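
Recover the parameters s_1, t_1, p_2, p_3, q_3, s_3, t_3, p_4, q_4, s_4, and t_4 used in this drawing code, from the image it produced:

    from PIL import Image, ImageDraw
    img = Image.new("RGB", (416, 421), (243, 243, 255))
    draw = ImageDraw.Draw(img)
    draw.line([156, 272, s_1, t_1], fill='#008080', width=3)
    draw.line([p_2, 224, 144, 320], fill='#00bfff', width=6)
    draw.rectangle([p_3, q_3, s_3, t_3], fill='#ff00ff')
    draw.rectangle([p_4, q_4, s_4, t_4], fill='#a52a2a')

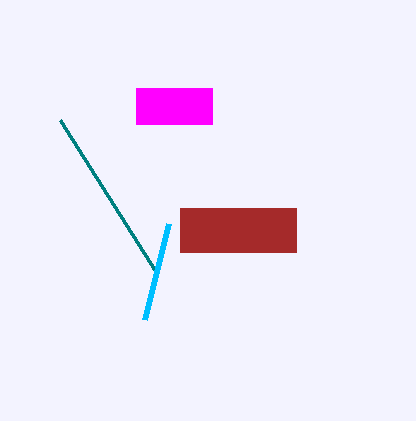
s_1 = 60; t_1 = 120; p_2 = 168; p_3 = 136; q_3 = 88; s_3 = 212; t_3 = 124; p_4 = 180; q_4 = 208; s_4 = 296; t_4 = 252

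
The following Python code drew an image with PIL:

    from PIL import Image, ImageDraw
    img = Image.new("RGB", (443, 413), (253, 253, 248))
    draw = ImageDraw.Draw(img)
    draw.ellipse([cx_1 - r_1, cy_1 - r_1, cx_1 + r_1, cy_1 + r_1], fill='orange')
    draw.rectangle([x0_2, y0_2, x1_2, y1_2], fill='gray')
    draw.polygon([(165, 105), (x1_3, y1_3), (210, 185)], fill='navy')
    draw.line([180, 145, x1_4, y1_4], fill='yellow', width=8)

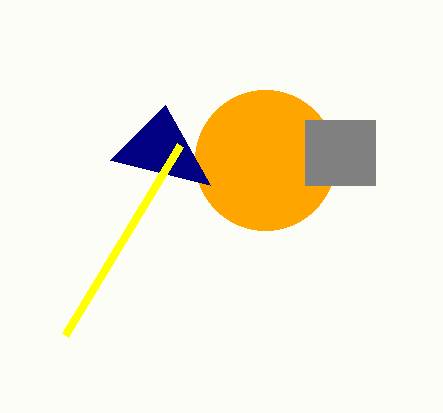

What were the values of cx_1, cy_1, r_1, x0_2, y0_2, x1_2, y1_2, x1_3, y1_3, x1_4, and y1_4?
cx_1 = 265, cy_1 = 160, r_1 = 70, x0_2 = 305, y0_2 = 120, x1_2 = 375, y1_2 = 185, x1_3 = 110, y1_3 = 160, x1_4 = 65, y1_4 = 335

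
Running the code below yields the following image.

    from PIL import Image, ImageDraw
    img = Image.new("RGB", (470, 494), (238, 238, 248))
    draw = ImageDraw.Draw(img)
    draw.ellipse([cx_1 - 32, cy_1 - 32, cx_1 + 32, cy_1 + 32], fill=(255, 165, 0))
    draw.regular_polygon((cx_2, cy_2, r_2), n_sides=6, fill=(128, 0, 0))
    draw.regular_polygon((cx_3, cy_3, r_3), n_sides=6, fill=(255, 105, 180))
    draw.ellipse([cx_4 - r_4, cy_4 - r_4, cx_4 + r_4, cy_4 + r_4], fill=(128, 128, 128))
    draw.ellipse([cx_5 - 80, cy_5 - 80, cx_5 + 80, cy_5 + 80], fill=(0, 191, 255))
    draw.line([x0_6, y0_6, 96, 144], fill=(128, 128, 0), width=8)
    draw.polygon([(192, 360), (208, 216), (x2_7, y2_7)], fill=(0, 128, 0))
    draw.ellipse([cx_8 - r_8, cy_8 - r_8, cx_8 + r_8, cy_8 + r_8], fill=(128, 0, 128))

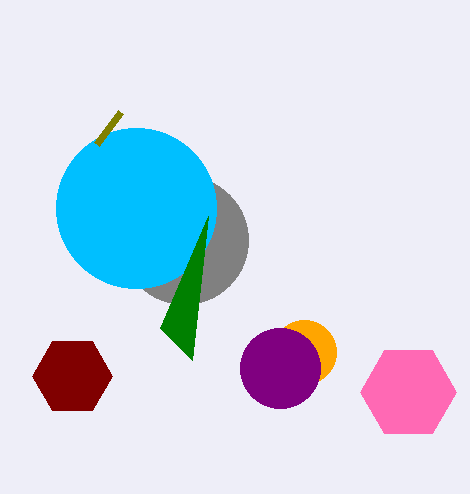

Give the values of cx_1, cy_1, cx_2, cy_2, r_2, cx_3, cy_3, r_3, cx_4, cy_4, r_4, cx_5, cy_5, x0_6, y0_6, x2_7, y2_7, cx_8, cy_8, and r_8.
cx_1 = 304; cy_1 = 352; cx_2 = 72; cy_2 = 376; r_2 = 40; cx_3 = 408; cy_3 = 392; r_3 = 48; cx_4 = 184; cy_4 = 240; r_4 = 64; cx_5 = 136; cy_5 = 208; x0_6 = 120; y0_6 = 112; x2_7 = 160; y2_7 = 328; cx_8 = 280; cy_8 = 368; r_8 = 40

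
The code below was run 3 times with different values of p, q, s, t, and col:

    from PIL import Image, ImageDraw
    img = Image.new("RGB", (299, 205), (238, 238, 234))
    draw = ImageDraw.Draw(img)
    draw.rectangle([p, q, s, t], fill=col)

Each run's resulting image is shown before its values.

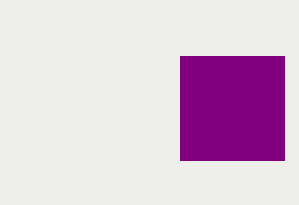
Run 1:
p = 180, q = 56, s = 284, t = 160, col = 'purple'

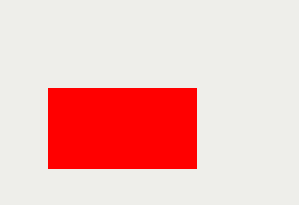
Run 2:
p = 48; q = 88; s = 196; t = 168; col = 'red'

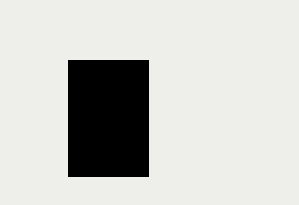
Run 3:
p = 68; q = 60; s = 148; t = 176; col = 'black'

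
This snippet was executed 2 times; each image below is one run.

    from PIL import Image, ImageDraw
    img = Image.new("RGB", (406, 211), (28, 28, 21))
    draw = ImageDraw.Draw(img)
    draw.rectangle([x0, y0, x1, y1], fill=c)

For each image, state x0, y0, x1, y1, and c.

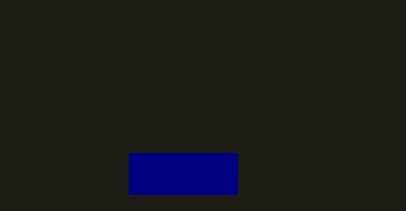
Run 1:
x0 = 129; y0 = 153; x1 = 237; y1 = 194; c = 'navy'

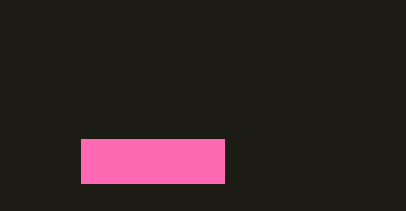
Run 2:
x0 = 81
y0 = 139
x1 = 224
y1 = 183
c = 'hotpink'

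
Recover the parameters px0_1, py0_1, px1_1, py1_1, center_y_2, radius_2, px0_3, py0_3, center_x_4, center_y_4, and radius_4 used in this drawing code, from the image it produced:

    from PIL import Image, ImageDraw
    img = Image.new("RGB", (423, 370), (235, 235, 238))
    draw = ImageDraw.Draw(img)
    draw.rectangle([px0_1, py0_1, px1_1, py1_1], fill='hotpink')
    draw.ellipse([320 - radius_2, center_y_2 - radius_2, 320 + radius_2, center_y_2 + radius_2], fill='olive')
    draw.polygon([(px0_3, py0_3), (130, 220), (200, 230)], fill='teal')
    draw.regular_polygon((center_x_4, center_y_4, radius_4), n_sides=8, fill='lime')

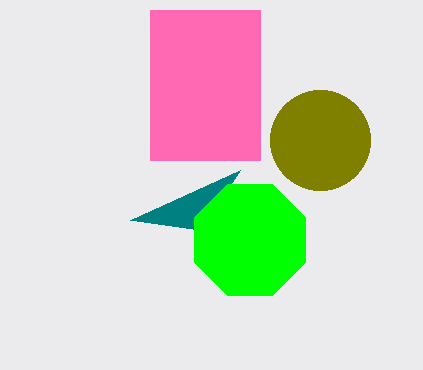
px0_1 = 150, py0_1 = 10, px1_1 = 260, py1_1 = 160, center_y_2 = 140, radius_2 = 50, px0_3 = 240, py0_3 = 170, center_x_4 = 250, center_y_4 = 240, radius_4 = 60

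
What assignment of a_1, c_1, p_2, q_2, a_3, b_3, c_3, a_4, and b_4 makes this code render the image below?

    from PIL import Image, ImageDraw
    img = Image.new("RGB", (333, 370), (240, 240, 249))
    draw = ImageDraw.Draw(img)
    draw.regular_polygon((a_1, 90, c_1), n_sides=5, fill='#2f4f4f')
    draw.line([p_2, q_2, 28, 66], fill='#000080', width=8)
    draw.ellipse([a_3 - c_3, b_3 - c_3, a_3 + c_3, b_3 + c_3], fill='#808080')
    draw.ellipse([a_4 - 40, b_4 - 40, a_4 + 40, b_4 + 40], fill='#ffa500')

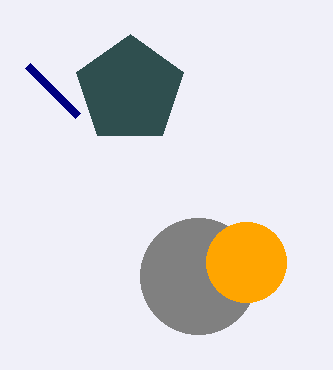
a_1 = 130; c_1 = 56; p_2 = 78; q_2 = 116; a_3 = 198; b_3 = 276; c_3 = 58; a_4 = 246; b_4 = 262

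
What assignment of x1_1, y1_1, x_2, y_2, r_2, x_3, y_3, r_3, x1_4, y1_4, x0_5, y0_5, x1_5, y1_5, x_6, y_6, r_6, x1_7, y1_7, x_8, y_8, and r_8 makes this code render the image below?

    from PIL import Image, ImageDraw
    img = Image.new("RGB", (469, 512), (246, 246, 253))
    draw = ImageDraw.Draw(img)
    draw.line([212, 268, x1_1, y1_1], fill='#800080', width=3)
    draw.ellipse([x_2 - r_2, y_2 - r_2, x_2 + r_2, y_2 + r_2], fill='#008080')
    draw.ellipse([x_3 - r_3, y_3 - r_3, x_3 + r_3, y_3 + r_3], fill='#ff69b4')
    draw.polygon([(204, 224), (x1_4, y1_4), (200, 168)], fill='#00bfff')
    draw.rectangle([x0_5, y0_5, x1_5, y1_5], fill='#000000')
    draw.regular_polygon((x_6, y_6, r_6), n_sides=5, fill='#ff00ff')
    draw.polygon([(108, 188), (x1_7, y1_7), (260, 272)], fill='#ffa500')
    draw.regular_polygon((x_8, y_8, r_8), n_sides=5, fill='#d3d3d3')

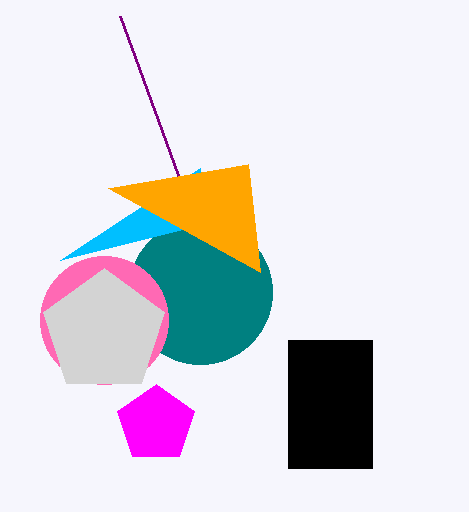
x1_1 = 120
y1_1 = 16
x_2 = 200
y_2 = 292
r_2 = 72
x_3 = 104
y_3 = 320
r_3 = 64
x1_4 = 60
y1_4 = 260
x0_5 = 288
y0_5 = 340
x1_5 = 372
y1_5 = 468
x_6 = 156
y_6 = 424
r_6 = 40
x1_7 = 248
y1_7 = 164
x_8 = 104
y_8 = 332
r_8 = 64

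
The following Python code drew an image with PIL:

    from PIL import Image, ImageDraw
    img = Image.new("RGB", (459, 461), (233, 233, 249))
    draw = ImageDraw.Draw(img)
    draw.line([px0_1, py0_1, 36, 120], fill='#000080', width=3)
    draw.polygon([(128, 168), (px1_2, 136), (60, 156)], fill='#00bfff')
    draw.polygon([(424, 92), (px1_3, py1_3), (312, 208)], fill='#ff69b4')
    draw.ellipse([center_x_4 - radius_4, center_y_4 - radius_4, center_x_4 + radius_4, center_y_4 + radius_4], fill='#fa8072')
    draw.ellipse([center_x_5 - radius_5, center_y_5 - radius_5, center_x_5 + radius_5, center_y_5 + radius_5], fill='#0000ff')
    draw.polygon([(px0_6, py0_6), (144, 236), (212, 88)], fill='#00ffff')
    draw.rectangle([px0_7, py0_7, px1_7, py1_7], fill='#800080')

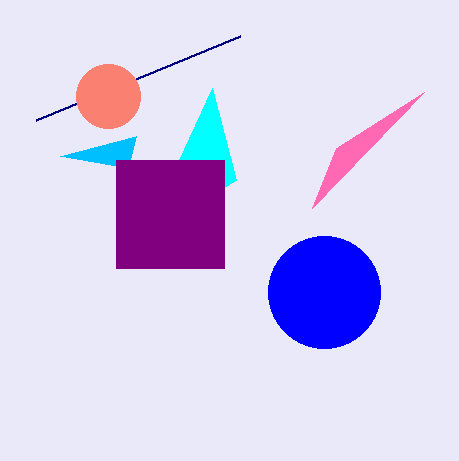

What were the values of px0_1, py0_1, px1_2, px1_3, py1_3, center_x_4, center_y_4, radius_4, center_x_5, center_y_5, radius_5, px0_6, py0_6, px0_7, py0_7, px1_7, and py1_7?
px0_1 = 240
py0_1 = 36
px1_2 = 136
px1_3 = 336
py1_3 = 148
center_x_4 = 108
center_y_4 = 96
radius_4 = 32
center_x_5 = 324
center_y_5 = 292
radius_5 = 56
px0_6 = 236
py0_6 = 180
px0_7 = 116
py0_7 = 160
px1_7 = 224
py1_7 = 268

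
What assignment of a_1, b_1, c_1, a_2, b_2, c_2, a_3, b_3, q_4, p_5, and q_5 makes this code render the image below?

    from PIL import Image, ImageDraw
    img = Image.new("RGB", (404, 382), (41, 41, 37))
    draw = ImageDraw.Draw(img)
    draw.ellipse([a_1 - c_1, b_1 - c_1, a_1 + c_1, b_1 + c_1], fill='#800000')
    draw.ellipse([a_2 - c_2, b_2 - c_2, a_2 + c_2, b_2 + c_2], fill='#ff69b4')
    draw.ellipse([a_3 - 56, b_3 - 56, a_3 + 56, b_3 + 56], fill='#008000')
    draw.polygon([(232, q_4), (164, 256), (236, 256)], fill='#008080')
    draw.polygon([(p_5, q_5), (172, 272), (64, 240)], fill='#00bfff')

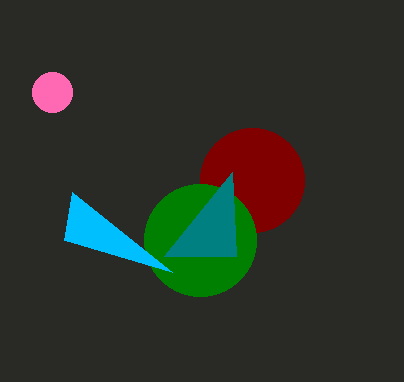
a_1 = 252; b_1 = 180; c_1 = 52; a_2 = 52; b_2 = 92; c_2 = 20; a_3 = 200; b_3 = 240; q_4 = 172; p_5 = 72; q_5 = 192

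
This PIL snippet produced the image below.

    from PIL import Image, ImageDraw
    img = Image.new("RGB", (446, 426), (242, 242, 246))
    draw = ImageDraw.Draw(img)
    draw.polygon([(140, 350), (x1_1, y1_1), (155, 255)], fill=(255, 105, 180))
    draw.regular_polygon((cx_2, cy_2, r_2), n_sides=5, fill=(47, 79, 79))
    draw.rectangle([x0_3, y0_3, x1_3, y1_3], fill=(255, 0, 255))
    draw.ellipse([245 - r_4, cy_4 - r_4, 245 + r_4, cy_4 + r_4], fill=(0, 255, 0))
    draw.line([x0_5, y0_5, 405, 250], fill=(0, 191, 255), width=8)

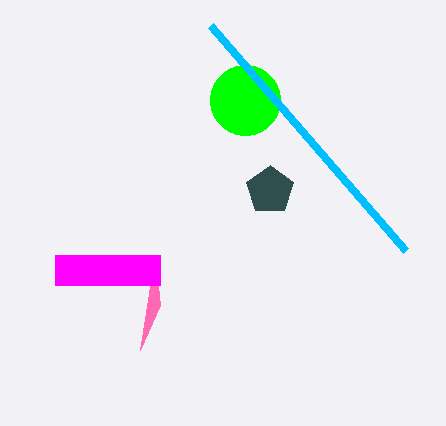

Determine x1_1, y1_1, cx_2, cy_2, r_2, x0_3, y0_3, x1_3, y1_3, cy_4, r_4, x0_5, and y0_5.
x1_1 = 160
y1_1 = 305
cx_2 = 270
cy_2 = 190
r_2 = 25
x0_3 = 55
y0_3 = 255
x1_3 = 160
y1_3 = 285
cy_4 = 100
r_4 = 35
x0_5 = 210
y0_5 = 25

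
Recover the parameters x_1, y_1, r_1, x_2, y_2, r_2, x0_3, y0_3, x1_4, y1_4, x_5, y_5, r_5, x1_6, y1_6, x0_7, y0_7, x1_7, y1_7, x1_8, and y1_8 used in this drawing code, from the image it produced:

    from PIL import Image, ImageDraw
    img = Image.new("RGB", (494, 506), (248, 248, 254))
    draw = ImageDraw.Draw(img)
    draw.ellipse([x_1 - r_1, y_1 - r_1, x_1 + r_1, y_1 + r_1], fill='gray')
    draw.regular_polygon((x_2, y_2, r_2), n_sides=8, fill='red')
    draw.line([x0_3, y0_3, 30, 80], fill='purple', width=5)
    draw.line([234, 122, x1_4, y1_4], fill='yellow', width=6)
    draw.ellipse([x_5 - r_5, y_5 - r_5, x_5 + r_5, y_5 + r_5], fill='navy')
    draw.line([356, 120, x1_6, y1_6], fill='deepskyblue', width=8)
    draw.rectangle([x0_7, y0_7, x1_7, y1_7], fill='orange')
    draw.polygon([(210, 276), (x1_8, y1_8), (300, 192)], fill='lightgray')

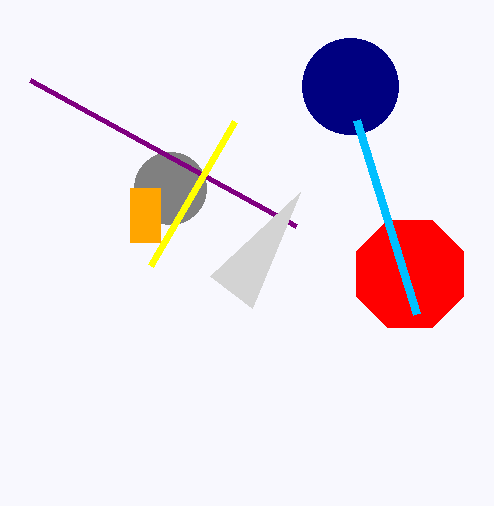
x_1 = 170, y_1 = 188, r_1 = 36, x_2 = 410, y_2 = 274, r_2 = 58, x0_3 = 296, y0_3 = 226, x1_4 = 150, y1_4 = 266, x_5 = 350, y_5 = 86, r_5 = 48, x1_6 = 416, y1_6 = 314, x0_7 = 130, y0_7 = 188, x1_7 = 160, y1_7 = 242, x1_8 = 252, y1_8 = 308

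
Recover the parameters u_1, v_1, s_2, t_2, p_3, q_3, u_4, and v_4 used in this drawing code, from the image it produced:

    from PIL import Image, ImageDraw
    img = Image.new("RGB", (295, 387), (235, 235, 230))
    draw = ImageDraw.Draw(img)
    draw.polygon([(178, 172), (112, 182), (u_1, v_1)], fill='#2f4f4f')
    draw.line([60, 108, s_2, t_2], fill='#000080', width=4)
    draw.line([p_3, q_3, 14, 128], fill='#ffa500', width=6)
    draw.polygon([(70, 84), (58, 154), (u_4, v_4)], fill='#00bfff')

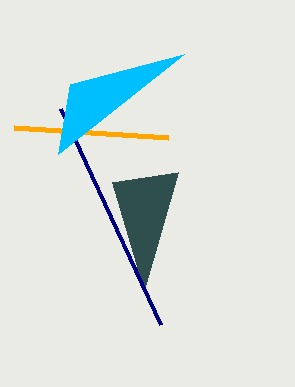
u_1 = 144, v_1 = 290, s_2 = 160, t_2 = 324, p_3 = 168, q_3 = 138, u_4 = 184, v_4 = 54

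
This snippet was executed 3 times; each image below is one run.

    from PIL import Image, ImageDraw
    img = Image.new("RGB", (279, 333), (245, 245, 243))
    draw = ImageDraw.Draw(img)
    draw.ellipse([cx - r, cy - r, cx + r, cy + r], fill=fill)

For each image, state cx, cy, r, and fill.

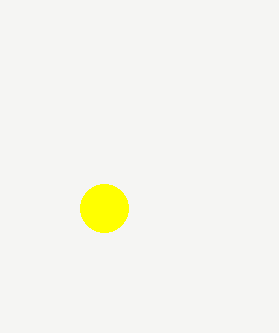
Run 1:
cx = 104, cy = 208, r = 24, fill = 'yellow'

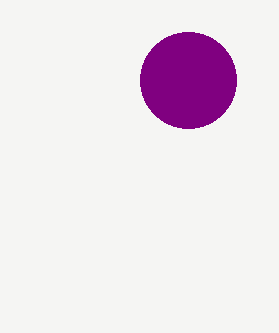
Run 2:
cx = 188
cy = 80
r = 48
fill = 'purple'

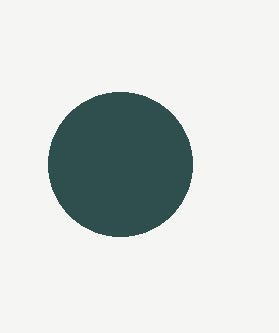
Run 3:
cx = 120, cy = 164, r = 72, fill = 'darkslategray'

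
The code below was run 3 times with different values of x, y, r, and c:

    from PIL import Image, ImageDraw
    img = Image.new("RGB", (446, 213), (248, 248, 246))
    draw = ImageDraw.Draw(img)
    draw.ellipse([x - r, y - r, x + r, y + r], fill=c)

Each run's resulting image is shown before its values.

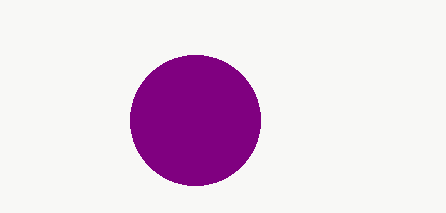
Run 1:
x = 195, y = 120, r = 65, c = 'purple'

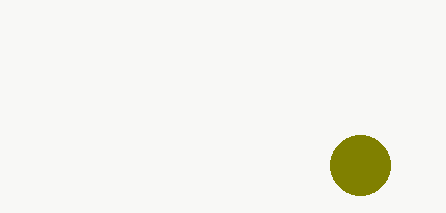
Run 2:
x = 360
y = 165
r = 30
c = 'olive'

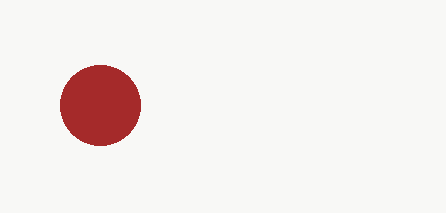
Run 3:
x = 100, y = 105, r = 40, c = 'brown'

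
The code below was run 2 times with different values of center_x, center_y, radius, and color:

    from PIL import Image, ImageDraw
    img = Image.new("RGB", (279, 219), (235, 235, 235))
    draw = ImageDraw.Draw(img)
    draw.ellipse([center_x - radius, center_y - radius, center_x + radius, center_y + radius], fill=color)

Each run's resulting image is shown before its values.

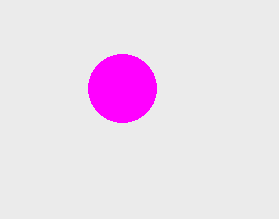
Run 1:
center_x = 122; center_y = 88; radius = 34; color = 'magenta'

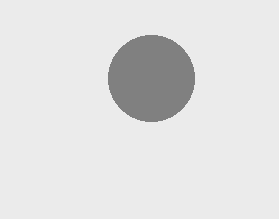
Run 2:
center_x = 151
center_y = 78
radius = 43
color = 'gray'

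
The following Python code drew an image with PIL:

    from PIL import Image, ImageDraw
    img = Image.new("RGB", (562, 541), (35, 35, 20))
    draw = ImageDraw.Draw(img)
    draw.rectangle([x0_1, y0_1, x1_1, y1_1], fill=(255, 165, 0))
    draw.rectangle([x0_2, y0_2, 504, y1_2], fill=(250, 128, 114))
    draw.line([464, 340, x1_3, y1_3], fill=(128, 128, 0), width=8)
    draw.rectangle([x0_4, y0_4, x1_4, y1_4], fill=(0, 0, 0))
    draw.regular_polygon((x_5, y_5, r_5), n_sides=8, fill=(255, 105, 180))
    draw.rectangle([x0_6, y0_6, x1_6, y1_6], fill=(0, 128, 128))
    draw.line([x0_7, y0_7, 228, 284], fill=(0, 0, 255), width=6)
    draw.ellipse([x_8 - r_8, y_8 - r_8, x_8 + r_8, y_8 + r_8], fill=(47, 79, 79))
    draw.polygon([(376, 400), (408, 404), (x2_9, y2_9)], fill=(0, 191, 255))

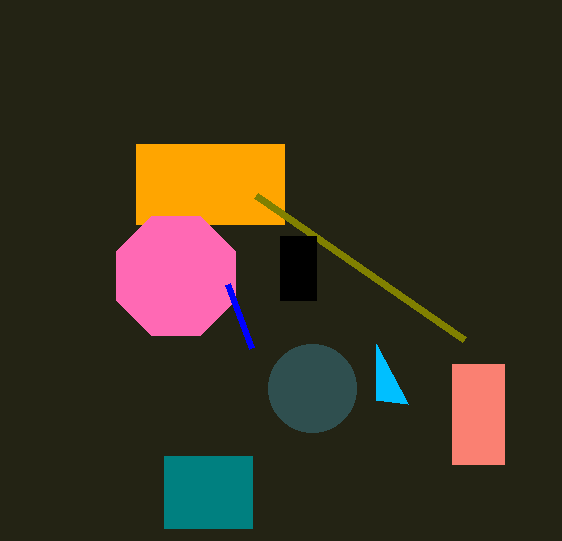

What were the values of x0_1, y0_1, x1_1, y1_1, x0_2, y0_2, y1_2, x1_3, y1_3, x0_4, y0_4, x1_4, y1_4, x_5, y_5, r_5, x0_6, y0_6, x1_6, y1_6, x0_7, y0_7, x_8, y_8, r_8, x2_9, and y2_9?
x0_1 = 136, y0_1 = 144, x1_1 = 284, y1_1 = 224, x0_2 = 452, y0_2 = 364, y1_2 = 464, x1_3 = 256, y1_3 = 196, x0_4 = 280, y0_4 = 236, x1_4 = 316, y1_4 = 300, x_5 = 176, y_5 = 276, r_5 = 64, x0_6 = 164, y0_6 = 456, x1_6 = 252, y1_6 = 528, x0_7 = 252, y0_7 = 348, x_8 = 312, y_8 = 388, r_8 = 44, x2_9 = 376, y2_9 = 344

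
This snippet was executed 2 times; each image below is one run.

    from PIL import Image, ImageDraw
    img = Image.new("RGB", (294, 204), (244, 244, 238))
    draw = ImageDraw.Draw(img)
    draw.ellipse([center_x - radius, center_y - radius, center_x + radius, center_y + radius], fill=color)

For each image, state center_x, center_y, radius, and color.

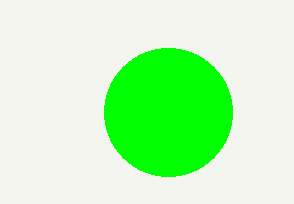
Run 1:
center_x = 168
center_y = 112
radius = 64
color = 'lime'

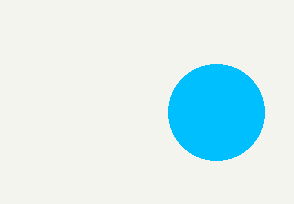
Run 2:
center_x = 216
center_y = 112
radius = 48
color = 'deepskyblue'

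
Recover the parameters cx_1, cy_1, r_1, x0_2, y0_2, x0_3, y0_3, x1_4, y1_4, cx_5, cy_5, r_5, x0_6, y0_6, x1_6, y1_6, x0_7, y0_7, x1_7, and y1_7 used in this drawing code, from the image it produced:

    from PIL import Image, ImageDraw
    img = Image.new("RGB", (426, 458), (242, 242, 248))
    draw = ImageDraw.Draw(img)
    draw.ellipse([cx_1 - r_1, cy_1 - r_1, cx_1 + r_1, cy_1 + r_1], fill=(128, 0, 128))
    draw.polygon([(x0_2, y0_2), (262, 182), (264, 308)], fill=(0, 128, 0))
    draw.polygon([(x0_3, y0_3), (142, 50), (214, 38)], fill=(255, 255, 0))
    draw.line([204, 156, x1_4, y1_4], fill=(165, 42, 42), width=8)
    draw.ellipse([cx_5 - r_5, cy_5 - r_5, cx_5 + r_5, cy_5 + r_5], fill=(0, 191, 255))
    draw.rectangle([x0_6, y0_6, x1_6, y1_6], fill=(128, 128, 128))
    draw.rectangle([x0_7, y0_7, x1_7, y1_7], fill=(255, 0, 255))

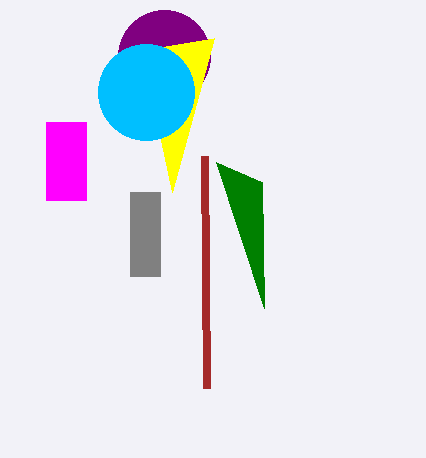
cx_1 = 164, cy_1 = 56, r_1 = 46, x0_2 = 216, y0_2 = 162, x0_3 = 172, y0_3 = 192, x1_4 = 206, y1_4 = 388, cx_5 = 146, cy_5 = 92, r_5 = 48, x0_6 = 130, y0_6 = 192, x1_6 = 160, y1_6 = 276, x0_7 = 46, y0_7 = 122, x1_7 = 86, y1_7 = 200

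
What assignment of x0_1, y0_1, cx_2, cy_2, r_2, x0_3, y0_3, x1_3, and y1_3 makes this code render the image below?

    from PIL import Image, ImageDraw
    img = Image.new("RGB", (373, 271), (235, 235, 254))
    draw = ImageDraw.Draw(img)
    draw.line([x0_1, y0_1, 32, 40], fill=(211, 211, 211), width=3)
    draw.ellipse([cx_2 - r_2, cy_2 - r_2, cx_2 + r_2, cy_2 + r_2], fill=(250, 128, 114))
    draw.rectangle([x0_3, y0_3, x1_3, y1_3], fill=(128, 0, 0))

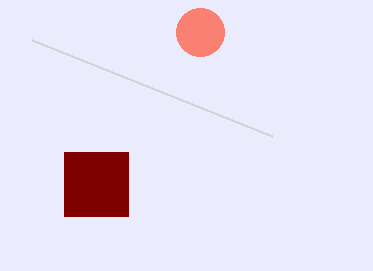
x0_1 = 272
y0_1 = 136
cx_2 = 200
cy_2 = 32
r_2 = 24
x0_3 = 64
y0_3 = 152
x1_3 = 128
y1_3 = 216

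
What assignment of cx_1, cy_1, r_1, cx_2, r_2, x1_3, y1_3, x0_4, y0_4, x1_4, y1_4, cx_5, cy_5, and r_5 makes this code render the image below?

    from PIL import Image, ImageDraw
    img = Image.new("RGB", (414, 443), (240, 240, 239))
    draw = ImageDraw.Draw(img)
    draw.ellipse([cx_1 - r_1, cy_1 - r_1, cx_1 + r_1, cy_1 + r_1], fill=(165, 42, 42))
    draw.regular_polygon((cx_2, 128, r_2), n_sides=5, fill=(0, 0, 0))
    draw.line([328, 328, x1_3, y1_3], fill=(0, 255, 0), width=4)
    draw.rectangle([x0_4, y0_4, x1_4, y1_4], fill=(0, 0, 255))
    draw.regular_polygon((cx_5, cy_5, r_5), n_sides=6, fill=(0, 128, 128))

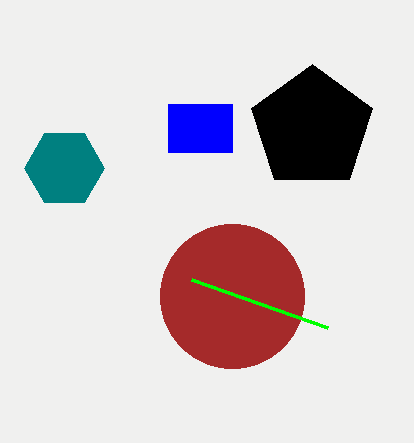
cx_1 = 232; cy_1 = 296; r_1 = 72; cx_2 = 312; r_2 = 64; x1_3 = 192; y1_3 = 280; x0_4 = 168; y0_4 = 104; x1_4 = 232; y1_4 = 152; cx_5 = 64; cy_5 = 168; r_5 = 40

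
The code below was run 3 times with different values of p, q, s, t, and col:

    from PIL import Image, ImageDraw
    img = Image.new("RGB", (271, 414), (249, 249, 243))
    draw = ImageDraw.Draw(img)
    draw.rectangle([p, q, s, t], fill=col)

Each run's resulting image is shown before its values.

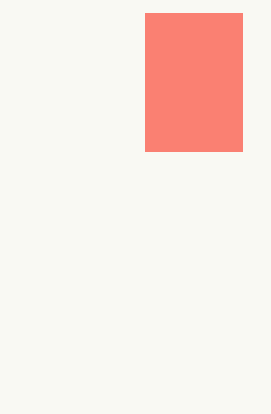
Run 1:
p = 145; q = 13; s = 242; t = 151; col = 'salmon'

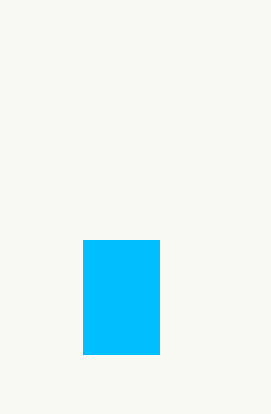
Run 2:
p = 83
q = 240
s = 159
t = 354
col = 'deepskyblue'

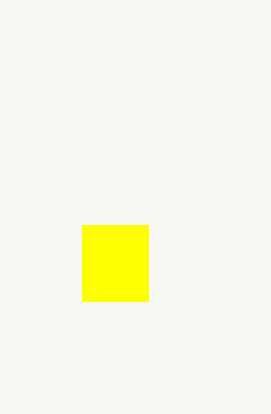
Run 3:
p = 82, q = 225, s = 148, t = 301, col = 'yellow'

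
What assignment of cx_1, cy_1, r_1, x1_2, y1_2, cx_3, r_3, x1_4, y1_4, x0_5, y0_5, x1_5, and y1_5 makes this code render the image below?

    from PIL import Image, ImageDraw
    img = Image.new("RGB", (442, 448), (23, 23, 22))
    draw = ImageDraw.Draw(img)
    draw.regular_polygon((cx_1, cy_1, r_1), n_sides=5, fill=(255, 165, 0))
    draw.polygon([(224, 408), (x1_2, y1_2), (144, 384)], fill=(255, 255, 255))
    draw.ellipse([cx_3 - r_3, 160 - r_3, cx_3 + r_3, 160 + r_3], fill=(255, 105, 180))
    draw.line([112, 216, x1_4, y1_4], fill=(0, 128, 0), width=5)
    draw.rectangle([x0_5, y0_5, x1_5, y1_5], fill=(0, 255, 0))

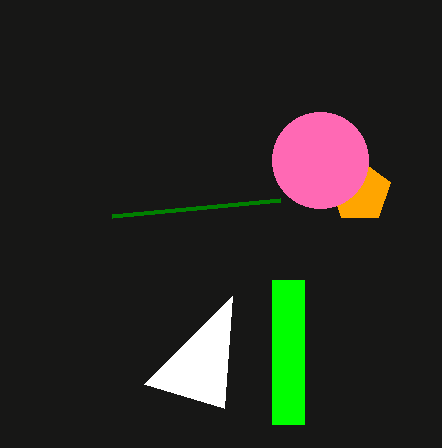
cx_1 = 360
cy_1 = 192
r_1 = 32
x1_2 = 232
y1_2 = 296
cx_3 = 320
r_3 = 48
x1_4 = 280
y1_4 = 200
x0_5 = 272
y0_5 = 280
x1_5 = 304
y1_5 = 424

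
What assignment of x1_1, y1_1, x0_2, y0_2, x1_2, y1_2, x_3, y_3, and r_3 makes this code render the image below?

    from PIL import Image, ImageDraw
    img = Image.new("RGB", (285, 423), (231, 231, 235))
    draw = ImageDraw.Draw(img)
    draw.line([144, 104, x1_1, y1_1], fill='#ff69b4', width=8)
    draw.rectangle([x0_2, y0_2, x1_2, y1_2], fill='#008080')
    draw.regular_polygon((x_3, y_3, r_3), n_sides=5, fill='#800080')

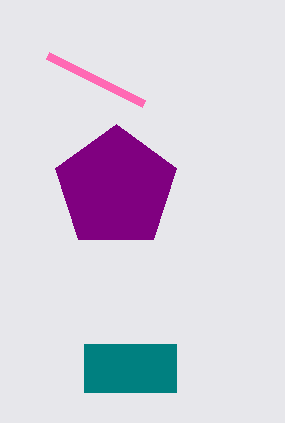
x1_1 = 48
y1_1 = 56
x0_2 = 84
y0_2 = 344
x1_2 = 176
y1_2 = 392
x_3 = 116
y_3 = 188
r_3 = 64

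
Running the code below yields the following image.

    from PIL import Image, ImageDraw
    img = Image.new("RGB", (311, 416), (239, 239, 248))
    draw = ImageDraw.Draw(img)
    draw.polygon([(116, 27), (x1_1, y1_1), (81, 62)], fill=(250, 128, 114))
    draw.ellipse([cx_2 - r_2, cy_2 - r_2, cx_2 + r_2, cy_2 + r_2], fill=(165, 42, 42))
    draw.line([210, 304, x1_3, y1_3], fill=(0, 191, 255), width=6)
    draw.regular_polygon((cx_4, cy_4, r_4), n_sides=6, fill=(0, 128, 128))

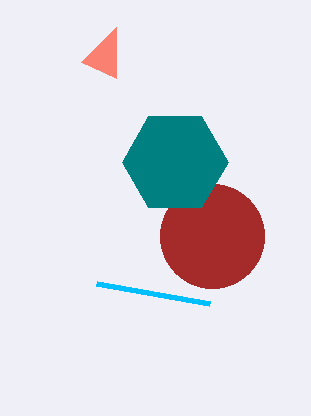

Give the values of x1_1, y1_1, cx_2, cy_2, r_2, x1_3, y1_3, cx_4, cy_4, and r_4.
x1_1 = 116, y1_1 = 78, cx_2 = 212, cy_2 = 236, r_2 = 52, x1_3 = 97, y1_3 = 284, cx_4 = 175, cy_4 = 162, r_4 = 53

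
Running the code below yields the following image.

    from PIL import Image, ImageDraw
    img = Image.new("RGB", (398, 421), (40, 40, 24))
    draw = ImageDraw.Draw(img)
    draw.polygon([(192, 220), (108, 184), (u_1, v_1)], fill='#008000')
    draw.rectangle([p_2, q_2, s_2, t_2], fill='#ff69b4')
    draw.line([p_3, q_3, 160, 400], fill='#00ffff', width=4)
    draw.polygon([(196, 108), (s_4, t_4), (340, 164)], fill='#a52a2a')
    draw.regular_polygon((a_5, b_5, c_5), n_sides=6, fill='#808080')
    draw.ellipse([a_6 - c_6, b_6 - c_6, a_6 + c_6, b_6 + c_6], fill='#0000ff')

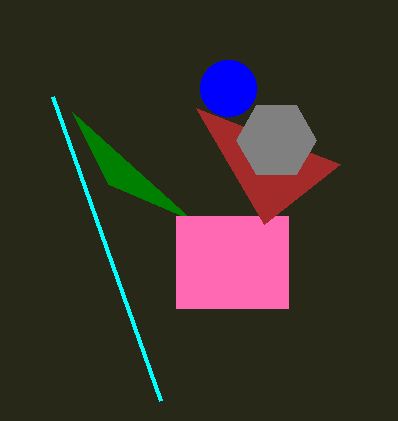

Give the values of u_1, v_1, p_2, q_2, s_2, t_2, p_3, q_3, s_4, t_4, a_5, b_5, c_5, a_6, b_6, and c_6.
u_1 = 72; v_1 = 112; p_2 = 176; q_2 = 216; s_2 = 288; t_2 = 308; p_3 = 52; q_3 = 96; s_4 = 264; t_4 = 224; a_5 = 276; b_5 = 140; c_5 = 40; a_6 = 228; b_6 = 88; c_6 = 28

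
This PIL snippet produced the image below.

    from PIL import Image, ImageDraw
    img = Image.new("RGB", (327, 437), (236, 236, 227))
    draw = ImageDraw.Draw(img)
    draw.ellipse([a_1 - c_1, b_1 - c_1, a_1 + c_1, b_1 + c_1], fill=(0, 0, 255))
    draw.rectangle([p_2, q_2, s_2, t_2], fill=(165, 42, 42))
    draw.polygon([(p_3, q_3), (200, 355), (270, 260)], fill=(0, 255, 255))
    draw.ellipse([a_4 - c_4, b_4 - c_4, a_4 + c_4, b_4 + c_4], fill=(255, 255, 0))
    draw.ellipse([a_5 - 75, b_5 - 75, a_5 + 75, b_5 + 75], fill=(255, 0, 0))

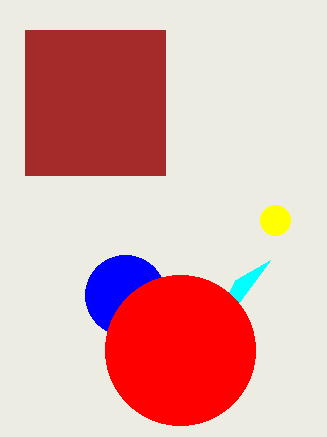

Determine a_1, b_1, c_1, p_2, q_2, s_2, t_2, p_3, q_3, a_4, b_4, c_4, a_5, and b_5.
a_1 = 125
b_1 = 295
c_1 = 40
p_2 = 25
q_2 = 30
s_2 = 165
t_2 = 175
p_3 = 235
q_3 = 280
a_4 = 275
b_4 = 220
c_4 = 15
a_5 = 180
b_5 = 350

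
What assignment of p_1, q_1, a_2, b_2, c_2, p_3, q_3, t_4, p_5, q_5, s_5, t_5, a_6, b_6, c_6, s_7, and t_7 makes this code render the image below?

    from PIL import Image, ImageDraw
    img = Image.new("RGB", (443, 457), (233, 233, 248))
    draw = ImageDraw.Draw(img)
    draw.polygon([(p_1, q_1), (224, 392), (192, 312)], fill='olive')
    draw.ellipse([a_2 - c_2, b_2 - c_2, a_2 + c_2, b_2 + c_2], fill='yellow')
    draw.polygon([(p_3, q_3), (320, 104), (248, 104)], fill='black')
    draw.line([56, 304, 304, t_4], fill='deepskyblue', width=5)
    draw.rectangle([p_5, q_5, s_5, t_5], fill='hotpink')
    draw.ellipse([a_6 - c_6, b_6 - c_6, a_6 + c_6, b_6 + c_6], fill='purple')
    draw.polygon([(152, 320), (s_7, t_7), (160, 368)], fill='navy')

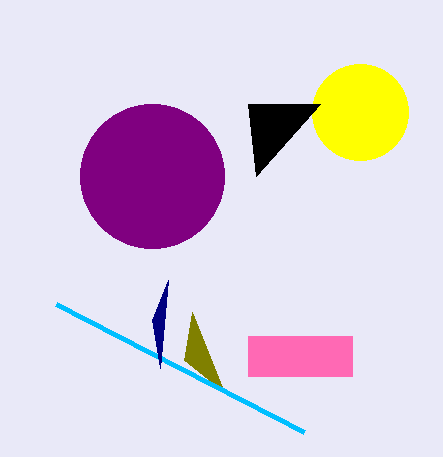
p_1 = 184
q_1 = 360
a_2 = 360
b_2 = 112
c_2 = 48
p_3 = 256
q_3 = 176
t_4 = 432
p_5 = 248
q_5 = 336
s_5 = 352
t_5 = 376
a_6 = 152
b_6 = 176
c_6 = 72
s_7 = 168
t_7 = 280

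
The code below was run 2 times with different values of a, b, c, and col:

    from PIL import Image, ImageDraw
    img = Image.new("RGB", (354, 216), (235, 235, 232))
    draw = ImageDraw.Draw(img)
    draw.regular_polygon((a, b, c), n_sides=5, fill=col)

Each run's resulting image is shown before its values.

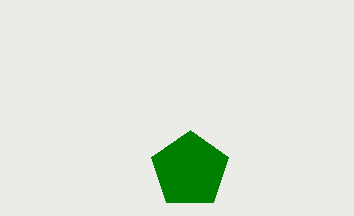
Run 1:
a = 190, b = 170, c = 40, col = 'green'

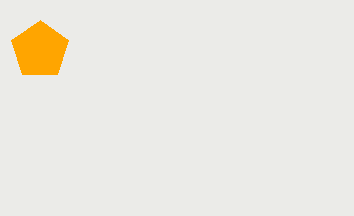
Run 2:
a = 40; b = 50; c = 30; col = 'orange'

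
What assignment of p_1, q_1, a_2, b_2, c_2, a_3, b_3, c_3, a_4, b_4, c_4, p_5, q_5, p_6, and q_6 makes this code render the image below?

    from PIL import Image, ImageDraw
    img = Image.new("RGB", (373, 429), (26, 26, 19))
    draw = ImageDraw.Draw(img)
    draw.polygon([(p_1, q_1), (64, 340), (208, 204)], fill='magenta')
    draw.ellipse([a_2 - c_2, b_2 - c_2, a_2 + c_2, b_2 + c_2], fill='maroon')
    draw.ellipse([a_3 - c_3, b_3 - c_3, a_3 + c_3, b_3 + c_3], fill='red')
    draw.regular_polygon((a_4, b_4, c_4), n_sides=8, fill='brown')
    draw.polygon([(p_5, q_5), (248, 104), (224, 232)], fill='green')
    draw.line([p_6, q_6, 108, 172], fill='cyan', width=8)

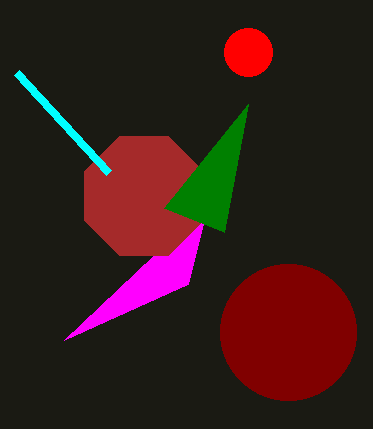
p_1 = 188; q_1 = 284; a_2 = 288; b_2 = 332; c_2 = 68; a_3 = 248; b_3 = 52; c_3 = 24; a_4 = 144; b_4 = 196; c_4 = 64; p_5 = 164; q_5 = 208; p_6 = 16; q_6 = 72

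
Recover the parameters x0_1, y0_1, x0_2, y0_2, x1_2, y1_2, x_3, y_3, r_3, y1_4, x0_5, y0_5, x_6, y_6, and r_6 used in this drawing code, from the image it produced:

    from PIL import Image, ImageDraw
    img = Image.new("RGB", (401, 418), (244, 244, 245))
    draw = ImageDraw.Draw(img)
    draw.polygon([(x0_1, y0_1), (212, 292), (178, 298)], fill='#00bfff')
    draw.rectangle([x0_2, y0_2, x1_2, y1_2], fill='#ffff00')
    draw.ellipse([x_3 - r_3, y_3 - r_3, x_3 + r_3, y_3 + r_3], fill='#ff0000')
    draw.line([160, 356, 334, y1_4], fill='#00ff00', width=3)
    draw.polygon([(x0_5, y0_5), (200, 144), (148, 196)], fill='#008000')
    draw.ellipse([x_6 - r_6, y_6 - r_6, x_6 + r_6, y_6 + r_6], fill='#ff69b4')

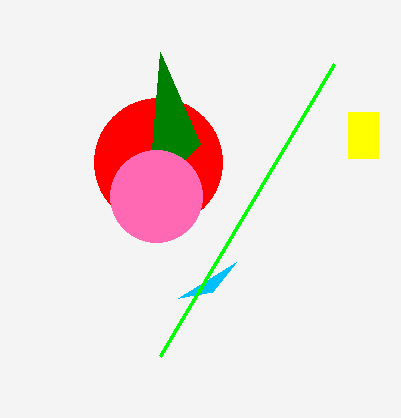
x0_1 = 236; y0_1 = 262; x0_2 = 348; y0_2 = 112; x1_2 = 378; y1_2 = 158; x_3 = 158; y_3 = 162; r_3 = 64; y1_4 = 64; x0_5 = 160; y0_5 = 52; x_6 = 156; y_6 = 196; r_6 = 46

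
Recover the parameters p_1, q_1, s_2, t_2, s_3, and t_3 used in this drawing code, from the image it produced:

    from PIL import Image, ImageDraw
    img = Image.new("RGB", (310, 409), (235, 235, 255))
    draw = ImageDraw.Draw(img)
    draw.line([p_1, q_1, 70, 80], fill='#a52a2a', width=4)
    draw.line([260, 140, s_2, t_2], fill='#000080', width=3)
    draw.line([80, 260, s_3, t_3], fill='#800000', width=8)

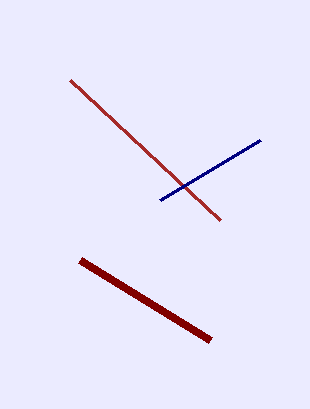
p_1 = 220, q_1 = 220, s_2 = 160, t_2 = 200, s_3 = 210, t_3 = 340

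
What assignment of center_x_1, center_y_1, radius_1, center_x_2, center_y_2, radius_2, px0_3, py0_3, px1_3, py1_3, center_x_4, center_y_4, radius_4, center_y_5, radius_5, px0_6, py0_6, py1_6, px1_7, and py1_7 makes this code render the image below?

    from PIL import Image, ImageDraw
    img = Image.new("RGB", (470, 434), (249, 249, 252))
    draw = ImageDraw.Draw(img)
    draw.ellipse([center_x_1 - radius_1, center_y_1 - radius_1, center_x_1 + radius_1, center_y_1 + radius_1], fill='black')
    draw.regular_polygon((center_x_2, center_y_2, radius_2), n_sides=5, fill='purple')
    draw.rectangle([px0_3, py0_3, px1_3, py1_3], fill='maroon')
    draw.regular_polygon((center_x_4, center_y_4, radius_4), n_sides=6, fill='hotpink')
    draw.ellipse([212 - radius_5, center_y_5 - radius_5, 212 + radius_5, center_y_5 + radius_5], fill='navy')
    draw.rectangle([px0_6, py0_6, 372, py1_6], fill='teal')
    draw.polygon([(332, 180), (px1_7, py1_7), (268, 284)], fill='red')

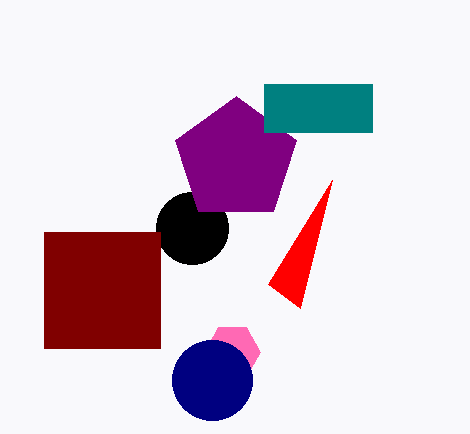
center_x_1 = 192; center_y_1 = 228; radius_1 = 36; center_x_2 = 236; center_y_2 = 160; radius_2 = 64; px0_3 = 44; py0_3 = 232; px1_3 = 160; py1_3 = 348; center_x_4 = 232; center_y_4 = 352; radius_4 = 28; center_y_5 = 380; radius_5 = 40; px0_6 = 264; py0_6 = 84; py1_6 = 132; px1_7 = 300; py1_7 = 308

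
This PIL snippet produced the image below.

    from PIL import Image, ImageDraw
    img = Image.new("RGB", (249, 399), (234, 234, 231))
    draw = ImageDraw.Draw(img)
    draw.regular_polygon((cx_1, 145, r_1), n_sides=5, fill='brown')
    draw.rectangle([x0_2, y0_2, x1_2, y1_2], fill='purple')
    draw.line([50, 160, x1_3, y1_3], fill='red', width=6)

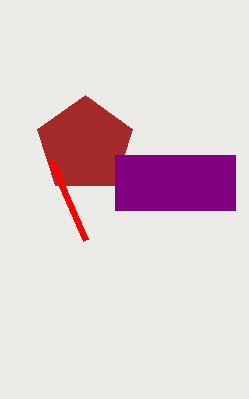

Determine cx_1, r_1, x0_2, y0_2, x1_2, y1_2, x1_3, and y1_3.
cx_1 = 85
r_1 = 50
x0_2 = 115
y0_2 = 155
x1_2 = 235
y1_2 = 210
x1_3 = 85
y1_3 = 240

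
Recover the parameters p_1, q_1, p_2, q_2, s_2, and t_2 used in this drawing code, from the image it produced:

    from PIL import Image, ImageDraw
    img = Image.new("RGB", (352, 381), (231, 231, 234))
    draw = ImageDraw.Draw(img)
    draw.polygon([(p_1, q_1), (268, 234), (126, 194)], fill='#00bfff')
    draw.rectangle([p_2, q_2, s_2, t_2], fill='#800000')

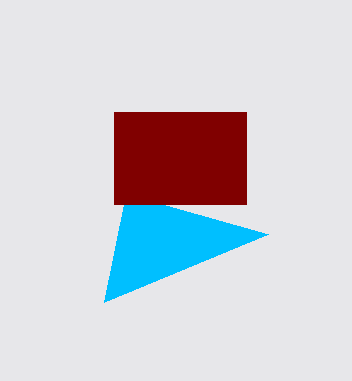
p_1 = 104, q_1 = 302, p_2 = 114, q_2 = 112, s_2 = 246, t_2 = 204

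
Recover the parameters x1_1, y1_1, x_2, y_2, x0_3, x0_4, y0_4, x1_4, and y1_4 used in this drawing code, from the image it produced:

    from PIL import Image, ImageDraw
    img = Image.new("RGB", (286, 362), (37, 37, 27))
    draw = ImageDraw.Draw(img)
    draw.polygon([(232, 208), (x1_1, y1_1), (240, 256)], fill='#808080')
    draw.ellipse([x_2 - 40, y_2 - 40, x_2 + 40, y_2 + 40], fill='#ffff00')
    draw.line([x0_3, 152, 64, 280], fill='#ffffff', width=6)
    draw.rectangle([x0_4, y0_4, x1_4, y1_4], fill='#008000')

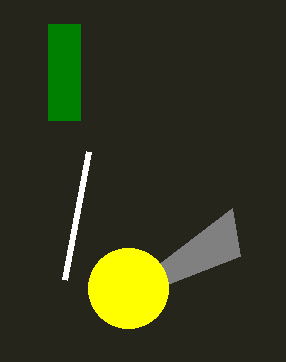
x1_1 = 96, y1_1 = 312, x_2 = 128, y_2 = 288, x0_3 = 88, x0_4 = 48, y0_4 = 24, x1_4 = 80, y1_4 = 120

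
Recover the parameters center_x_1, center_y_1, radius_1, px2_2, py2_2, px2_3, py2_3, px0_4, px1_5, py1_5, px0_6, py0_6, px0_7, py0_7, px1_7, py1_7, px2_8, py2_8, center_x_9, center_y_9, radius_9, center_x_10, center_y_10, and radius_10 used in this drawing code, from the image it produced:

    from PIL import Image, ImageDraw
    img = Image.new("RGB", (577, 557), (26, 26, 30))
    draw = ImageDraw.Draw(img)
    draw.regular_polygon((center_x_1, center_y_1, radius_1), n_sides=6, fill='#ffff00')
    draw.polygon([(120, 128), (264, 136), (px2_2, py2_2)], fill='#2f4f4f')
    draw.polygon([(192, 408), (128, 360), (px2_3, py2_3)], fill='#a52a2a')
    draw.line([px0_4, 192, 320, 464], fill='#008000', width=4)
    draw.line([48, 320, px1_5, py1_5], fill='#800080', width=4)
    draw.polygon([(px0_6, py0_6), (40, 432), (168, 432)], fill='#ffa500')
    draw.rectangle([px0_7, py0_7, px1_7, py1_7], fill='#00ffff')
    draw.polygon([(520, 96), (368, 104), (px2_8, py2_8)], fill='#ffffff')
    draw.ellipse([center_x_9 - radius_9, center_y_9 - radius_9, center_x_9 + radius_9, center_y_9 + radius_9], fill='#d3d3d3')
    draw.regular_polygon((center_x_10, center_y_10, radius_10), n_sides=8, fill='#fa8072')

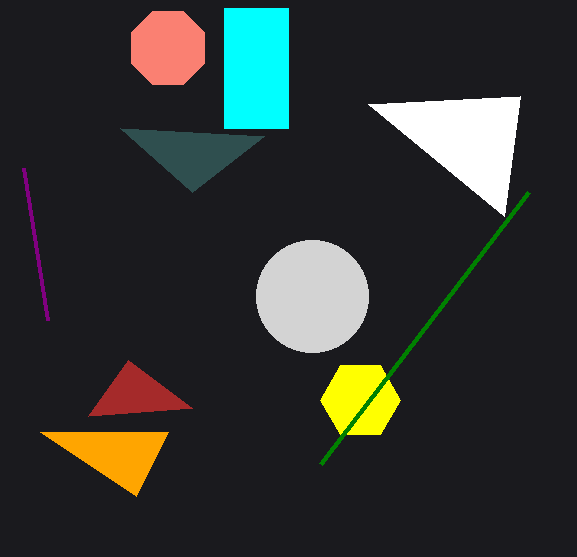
center_x_1 = 360; center_y_1 = 400; radius_1 = 40; px2_2 = 192; py2_2 = 192; px2_3 = 88; py2_3 = 416; px0_4 = 528; px1_5 = 24; py1_5 = 168; px0_6 = 136; py0_6 = 496; px0_7 = 224; py0_7 = 8; px1_7 = 288; py1_7 = 128; px2_8 = 504; py2_8 = 216; center_x_9 = 312; center_y_9 = 296; radius_9 = 56; center_x_10 = 168; center_y_10 = 48; radius_10 = 40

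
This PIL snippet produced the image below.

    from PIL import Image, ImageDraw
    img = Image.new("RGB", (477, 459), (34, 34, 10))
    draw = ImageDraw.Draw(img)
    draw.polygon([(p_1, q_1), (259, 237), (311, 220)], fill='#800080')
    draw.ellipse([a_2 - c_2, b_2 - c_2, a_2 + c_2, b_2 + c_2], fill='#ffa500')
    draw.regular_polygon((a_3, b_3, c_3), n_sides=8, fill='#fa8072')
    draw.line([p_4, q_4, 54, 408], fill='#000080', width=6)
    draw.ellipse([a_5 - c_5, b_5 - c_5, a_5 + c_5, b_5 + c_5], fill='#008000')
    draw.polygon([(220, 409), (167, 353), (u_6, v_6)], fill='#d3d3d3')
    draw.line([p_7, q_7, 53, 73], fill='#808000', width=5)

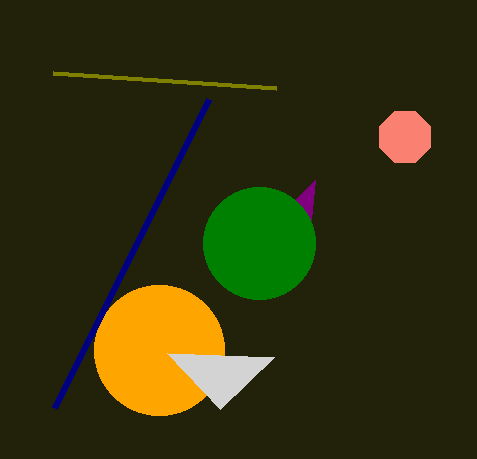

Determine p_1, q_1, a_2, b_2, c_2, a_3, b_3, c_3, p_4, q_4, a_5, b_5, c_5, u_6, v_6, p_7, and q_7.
p_1 = 315, q_1 = 180, a_2 = 159, b_2 = 350, c_2 = 65, a_3 = 405, b_3 = 137, c_3 = 28, p_4 = 208, q_4 = 99, a_5 = 259, b_5 = 243, c_5 = 56, u_6 = 274, v_6 = 357, p_7 = 276, q_7 = 88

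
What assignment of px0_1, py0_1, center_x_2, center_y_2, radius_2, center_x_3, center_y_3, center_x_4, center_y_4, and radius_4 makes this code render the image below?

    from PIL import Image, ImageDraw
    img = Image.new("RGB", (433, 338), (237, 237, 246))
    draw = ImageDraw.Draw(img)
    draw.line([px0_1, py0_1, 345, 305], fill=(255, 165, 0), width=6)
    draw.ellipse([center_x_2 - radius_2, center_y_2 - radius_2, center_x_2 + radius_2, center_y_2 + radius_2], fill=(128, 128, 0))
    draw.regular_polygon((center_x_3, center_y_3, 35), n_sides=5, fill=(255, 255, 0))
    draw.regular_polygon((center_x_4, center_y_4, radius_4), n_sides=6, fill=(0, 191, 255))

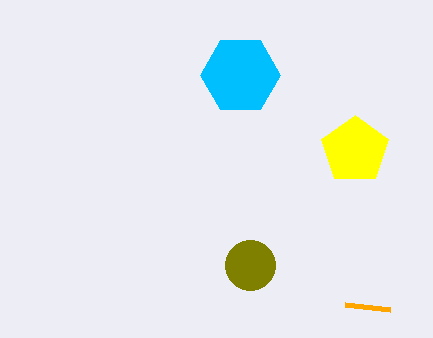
px0_1 = 390
py0_1 = 310
center_x_2 = 250
center_y_2 = 265
radius_2 = 25
center_x_3 = 355
center_y_3 = 150
center_x_4 = 240
center_y_4 = 75
radius_4 = 40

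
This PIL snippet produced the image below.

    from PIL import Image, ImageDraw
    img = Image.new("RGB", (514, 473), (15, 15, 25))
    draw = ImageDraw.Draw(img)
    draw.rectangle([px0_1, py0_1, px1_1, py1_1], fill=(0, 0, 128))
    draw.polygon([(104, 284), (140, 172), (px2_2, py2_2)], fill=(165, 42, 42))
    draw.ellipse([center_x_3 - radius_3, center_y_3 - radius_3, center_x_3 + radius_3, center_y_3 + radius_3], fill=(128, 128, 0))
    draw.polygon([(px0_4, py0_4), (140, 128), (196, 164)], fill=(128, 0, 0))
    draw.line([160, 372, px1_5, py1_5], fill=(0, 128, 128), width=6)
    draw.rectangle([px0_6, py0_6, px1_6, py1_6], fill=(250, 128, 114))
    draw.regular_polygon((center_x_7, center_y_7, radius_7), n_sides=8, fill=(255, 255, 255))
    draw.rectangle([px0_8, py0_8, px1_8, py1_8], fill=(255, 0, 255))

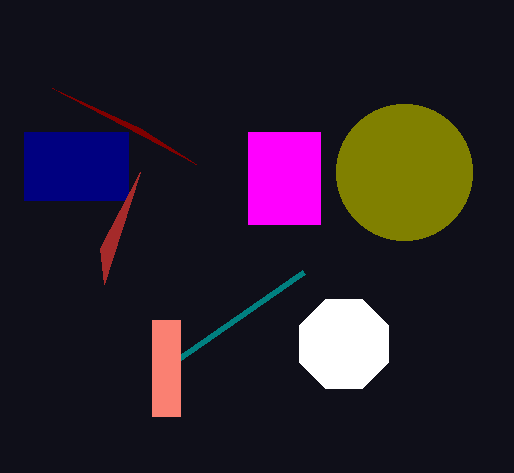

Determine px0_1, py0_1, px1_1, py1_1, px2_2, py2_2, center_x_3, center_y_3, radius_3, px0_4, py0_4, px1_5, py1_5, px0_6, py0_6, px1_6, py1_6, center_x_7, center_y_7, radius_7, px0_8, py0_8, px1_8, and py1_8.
px0_1 = 24; py0_1 = 132; px1_1 = 128; py1_1 = 200; px2_2 = 100; py2_2 = 248; center_x_3 = 404; center_y_3 = 172; radius_3 = 68; px0_4 = 52; py0_4 = 88; px1_5 = 304; py1_5 = 272; px0_6 = 152; py0_6 = 320; px1_6 = 180; py1_6 = 416; center_x_7 = 344; center_y_7 = 344; radius_7 = 48; px0_8 = 248; py0_8 = 132; px1_8 = 320; py1_8 = 224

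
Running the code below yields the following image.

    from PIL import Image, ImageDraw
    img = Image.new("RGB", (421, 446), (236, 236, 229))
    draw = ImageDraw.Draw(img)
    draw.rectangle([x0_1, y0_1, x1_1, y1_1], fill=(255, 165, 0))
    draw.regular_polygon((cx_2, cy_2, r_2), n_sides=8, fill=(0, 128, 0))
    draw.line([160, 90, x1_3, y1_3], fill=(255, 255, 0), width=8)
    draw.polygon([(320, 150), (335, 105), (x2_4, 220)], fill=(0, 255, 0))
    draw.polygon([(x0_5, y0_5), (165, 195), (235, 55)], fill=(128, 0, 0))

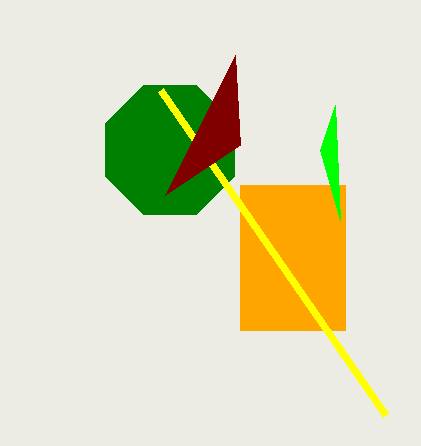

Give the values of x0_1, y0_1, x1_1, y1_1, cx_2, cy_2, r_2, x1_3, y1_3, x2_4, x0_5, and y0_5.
x0_1 = 240, y0_1 = 185, x1_1 = 345, y1_1 = 330, cx_2 = 170, cy_2 = 150, r_2 = 70, x1_3 = 385, y1_3 = 415, x2_4 = 340, x0_5 = 240, y0_5 = 145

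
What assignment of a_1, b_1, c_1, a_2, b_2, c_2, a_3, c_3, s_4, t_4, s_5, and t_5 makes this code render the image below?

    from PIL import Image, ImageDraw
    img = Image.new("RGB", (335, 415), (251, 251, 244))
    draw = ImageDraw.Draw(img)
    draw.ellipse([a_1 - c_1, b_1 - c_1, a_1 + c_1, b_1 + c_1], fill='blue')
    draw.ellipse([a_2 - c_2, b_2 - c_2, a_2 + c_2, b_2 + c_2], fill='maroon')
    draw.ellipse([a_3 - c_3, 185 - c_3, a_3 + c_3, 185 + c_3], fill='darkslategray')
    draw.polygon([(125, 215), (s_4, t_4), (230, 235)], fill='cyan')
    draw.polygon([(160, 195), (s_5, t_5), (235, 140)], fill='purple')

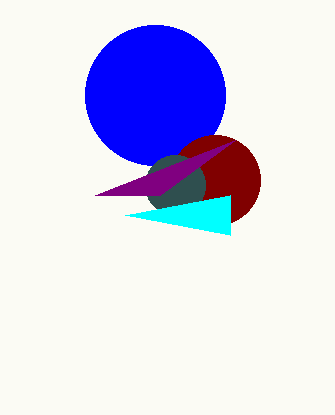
a_1 = 155; b_1 = 95; c_1 = 70; a_2 = 215; b_2 = 180; c_2 = 45; a_3 = 175; c_3 = 30; s_4 = 230; t_4 = 195; s_5 = 95; t_5 = 195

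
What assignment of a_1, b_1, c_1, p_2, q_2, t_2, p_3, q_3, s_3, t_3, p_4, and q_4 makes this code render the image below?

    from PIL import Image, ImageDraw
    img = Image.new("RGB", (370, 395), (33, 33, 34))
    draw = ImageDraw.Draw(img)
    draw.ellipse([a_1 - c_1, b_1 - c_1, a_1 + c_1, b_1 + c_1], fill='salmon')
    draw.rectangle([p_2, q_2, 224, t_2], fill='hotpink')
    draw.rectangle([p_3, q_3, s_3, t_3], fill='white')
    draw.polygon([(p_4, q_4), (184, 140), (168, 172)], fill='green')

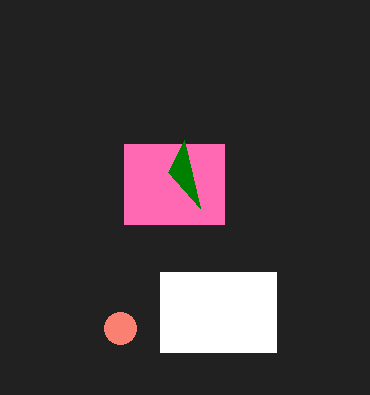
a_1 = 120; b_1 = 328; c_1 = 16; p_2 = 124; q_2 = 144; t_2 = 224; p_3 = 160; q_3 = 272; s_3 = 276; t_3 = 352; p_4 = 200; q_4 = 208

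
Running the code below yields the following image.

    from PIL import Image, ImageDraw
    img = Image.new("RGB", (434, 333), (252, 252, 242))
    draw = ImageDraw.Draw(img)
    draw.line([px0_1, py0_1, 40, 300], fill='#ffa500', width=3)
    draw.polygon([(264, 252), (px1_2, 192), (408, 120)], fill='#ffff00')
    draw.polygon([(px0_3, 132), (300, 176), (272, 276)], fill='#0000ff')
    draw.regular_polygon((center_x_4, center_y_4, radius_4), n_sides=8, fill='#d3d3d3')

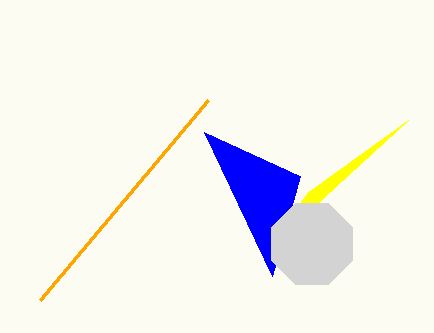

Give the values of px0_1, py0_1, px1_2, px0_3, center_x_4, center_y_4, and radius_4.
px0_1 = 208, py0_1 = 100, px1_2 = 308, px0_3 = 204, center_x_4 = 312, center_y_4 = 244, radius_4 = 44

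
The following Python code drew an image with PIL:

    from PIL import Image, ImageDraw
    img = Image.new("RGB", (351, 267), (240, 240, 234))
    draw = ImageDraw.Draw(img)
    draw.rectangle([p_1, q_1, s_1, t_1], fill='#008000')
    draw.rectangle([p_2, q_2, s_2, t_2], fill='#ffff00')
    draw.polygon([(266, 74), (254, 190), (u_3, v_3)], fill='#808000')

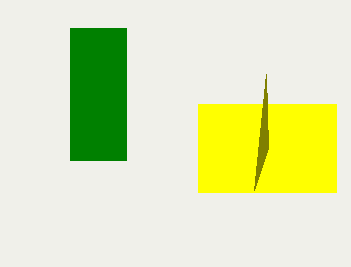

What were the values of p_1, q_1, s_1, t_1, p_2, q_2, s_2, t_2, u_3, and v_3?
p_1 = 70, q_1 = 28, s_1 = 126, t_1 = 160, p_2 = 198, q_2 = 104, s_2 = 336, t_2 = 192, u_3 = 268, v_3 = 148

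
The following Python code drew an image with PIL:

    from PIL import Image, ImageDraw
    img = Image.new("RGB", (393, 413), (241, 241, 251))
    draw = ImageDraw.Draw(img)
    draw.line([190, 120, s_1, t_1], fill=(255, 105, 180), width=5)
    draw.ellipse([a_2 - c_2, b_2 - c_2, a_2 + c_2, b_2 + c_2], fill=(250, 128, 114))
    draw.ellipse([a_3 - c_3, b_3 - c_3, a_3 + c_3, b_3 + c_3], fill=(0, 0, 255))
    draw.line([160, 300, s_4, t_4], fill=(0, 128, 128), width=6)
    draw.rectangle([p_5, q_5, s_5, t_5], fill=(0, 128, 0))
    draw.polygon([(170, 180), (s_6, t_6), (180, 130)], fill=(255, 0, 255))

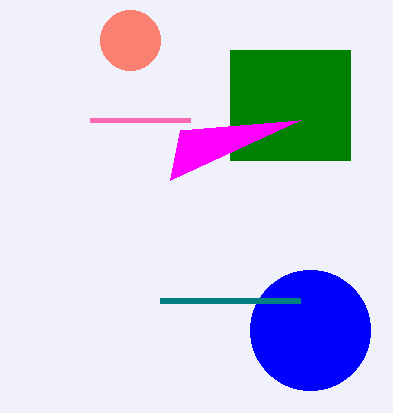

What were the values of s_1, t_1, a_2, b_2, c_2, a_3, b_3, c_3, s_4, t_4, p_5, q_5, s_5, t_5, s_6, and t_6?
s_1 = 90; t_1 = 120; a_2 = 130; b_2 = 40; c_2 = 30; a_3 = 310; b_3 = 330; c_3 = 60; s_4 = 300; t_4 = 300; p_5 = 230; q_5 = 50; s_5 = 350; t_5 = 160; s_6 = 300; t_6 = 120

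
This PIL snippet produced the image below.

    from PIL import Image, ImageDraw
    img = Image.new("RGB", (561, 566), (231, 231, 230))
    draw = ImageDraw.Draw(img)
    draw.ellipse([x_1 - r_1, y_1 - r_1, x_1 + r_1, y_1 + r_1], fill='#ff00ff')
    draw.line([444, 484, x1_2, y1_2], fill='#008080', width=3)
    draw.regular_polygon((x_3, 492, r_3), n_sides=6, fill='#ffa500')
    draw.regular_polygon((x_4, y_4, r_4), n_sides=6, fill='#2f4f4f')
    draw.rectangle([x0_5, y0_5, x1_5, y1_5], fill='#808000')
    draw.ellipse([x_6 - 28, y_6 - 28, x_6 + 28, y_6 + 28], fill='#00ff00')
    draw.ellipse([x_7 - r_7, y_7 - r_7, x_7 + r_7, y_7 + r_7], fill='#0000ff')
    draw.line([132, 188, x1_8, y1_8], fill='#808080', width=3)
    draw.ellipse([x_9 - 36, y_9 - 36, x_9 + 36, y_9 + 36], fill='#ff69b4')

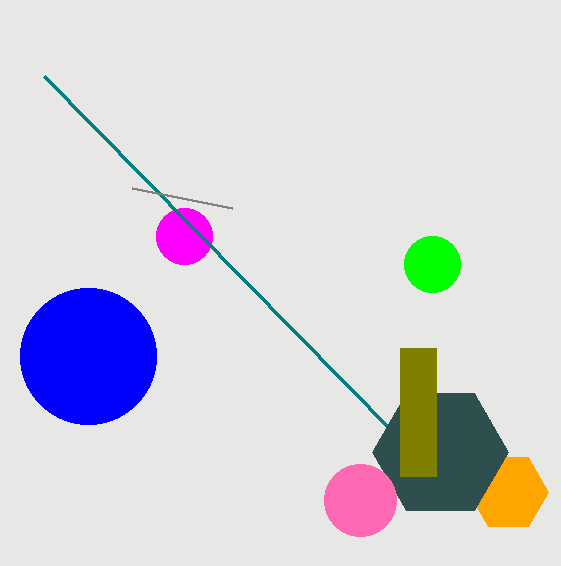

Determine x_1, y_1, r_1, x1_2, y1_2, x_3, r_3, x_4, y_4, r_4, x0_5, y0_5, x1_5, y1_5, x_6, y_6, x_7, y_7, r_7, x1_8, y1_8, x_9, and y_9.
x_1 = 184, y_1 = 236, r_1 = 28, x1_2 = 44, y1_2 = 76, x_3 = 508, r_3 = 40, x_4 = 440, y_4 = 452, r_4 = 68, x0_5 = 400, y0_5 = 348, x1_5 = 436, y1_5 = 476, x_6 = 432, y_6 = 264, x_7 = 88, y_7 = 356, r_7 = 68, x1_8 = 232, y1_8 = 208, x_9 = 360, y_9 = 500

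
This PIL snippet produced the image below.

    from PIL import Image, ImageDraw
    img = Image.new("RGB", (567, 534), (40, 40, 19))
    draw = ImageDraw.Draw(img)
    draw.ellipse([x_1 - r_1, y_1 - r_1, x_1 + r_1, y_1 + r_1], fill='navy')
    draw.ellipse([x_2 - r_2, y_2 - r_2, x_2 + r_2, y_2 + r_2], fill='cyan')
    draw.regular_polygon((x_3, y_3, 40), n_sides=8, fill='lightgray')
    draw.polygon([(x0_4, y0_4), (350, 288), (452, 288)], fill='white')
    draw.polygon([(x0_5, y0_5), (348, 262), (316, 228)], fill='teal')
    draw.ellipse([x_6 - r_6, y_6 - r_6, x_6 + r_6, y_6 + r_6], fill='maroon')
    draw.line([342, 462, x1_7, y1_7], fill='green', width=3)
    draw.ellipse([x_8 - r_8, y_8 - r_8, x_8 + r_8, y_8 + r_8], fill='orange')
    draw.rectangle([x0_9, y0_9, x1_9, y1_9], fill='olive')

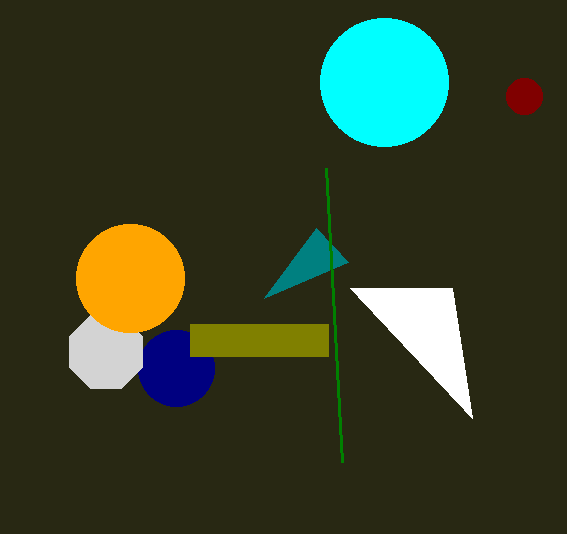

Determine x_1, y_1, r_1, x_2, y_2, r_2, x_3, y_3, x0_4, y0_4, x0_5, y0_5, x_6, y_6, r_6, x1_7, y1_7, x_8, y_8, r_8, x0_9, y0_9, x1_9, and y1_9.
x_1 = 176, y_1 = 368, r_1 = 38, x_2 = 384, y_2 = 82, r_2 = 64, x_3 = 106, y_3 = 352, x0_4 = 472, y0_4 = 418, x0_5 = 264, y0_5 = 298, x_6 = 524, y_6 = 96, r_6 = 18, x1_7 = 326, y1_7 = 168, x_8 = 130, y_8 = 278, r_8 = 54, x0_9 = 190, y0_9 = 324, x1_9 = 328, y1_9 = 356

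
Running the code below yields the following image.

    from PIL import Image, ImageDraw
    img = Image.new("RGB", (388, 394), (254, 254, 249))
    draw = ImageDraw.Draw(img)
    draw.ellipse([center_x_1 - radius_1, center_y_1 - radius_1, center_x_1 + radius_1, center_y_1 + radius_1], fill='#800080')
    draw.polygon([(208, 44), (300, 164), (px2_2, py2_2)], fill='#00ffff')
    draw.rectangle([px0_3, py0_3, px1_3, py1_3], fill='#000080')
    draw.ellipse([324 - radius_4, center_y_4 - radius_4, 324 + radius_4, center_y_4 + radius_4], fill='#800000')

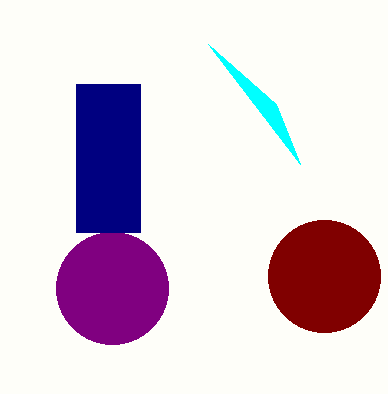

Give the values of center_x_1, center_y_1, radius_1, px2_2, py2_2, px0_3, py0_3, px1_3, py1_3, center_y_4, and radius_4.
center_x_1 = 112; center_y_1 = 288; radius_1 = 56; px2_2 = 276; py2_2 = 104; px0_3 = 76; py0_3 = 84; px1_3 = 140; py1_3 = 232; center_y_4 = 276; radius_4 = 56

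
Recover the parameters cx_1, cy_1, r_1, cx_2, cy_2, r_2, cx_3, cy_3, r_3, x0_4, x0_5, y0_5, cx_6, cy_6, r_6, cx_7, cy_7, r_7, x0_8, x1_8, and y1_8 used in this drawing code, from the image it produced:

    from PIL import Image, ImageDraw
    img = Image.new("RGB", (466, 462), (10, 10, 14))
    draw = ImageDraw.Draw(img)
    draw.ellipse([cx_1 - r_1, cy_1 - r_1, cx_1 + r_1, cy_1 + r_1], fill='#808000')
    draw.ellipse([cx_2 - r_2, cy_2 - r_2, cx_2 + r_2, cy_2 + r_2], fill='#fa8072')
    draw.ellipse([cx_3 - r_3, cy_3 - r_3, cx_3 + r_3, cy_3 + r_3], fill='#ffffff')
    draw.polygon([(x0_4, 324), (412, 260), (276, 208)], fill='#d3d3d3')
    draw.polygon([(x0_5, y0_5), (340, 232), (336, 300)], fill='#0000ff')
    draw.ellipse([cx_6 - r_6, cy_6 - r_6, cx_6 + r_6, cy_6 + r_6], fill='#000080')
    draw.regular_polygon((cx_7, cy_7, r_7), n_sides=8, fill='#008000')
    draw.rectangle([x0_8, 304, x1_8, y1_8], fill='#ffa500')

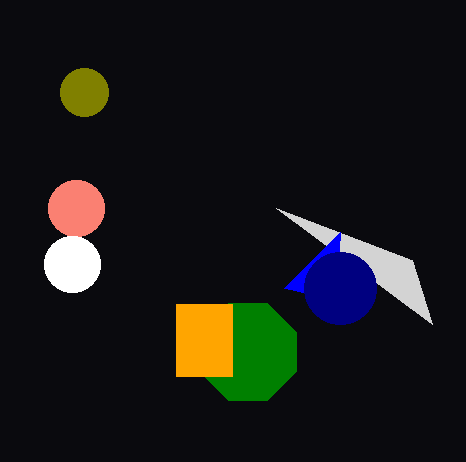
cx_1 = 84; cy_1 = 92; r_1 = 24; cx_2 = 76; cy_2 = 208; r_2 = 28; cx_3 = 72; cy_3 = 264; r_3 = 28; x0_4 = 432; x0_5 = 284; y0_5 = 288; cx_6 = 340; cy_6 = 288; r_6 = 36; cx_7 = 248; cy_7 = 352; r_7 = 52; x0_8 = 176; x1_8 = 232; y1_8 = 376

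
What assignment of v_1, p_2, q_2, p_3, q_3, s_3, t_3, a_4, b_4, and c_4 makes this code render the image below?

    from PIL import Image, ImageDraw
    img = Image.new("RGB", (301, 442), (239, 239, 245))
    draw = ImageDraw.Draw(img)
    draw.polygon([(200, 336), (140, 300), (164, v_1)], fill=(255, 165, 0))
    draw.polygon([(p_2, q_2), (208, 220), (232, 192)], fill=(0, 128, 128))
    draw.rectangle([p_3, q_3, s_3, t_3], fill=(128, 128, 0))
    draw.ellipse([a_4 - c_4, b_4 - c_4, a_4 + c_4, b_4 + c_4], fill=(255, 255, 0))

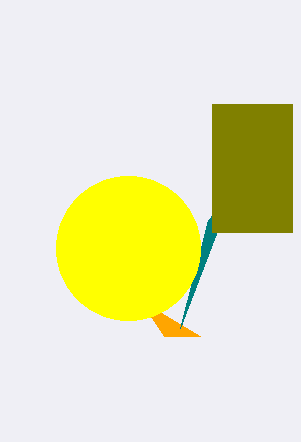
v_1 = 336; p_2 = 180; q_2 = 328; p_3 = 212; q_3 = 104; s_3 = 292; t_3 = 232; a_4 = 128; b_4 = 248; c_4 = 72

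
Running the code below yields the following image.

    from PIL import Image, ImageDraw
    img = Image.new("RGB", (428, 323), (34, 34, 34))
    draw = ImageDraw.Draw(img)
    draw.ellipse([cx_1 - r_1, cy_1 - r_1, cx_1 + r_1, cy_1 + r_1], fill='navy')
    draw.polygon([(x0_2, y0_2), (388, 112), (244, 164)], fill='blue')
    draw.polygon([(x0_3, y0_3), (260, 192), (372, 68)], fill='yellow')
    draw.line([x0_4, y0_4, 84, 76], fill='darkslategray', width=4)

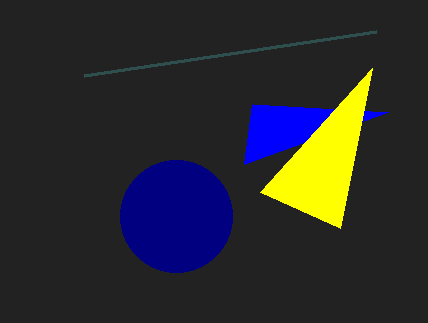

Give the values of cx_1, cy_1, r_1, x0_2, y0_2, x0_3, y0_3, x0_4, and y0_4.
cx_1 = 176; cy_1 = 216; r_1 = 56; x0_2 = 252; y0_2 = 104; x0_3 = 340; y0_3 = 228; x0_4 = 376; y0_4 = 32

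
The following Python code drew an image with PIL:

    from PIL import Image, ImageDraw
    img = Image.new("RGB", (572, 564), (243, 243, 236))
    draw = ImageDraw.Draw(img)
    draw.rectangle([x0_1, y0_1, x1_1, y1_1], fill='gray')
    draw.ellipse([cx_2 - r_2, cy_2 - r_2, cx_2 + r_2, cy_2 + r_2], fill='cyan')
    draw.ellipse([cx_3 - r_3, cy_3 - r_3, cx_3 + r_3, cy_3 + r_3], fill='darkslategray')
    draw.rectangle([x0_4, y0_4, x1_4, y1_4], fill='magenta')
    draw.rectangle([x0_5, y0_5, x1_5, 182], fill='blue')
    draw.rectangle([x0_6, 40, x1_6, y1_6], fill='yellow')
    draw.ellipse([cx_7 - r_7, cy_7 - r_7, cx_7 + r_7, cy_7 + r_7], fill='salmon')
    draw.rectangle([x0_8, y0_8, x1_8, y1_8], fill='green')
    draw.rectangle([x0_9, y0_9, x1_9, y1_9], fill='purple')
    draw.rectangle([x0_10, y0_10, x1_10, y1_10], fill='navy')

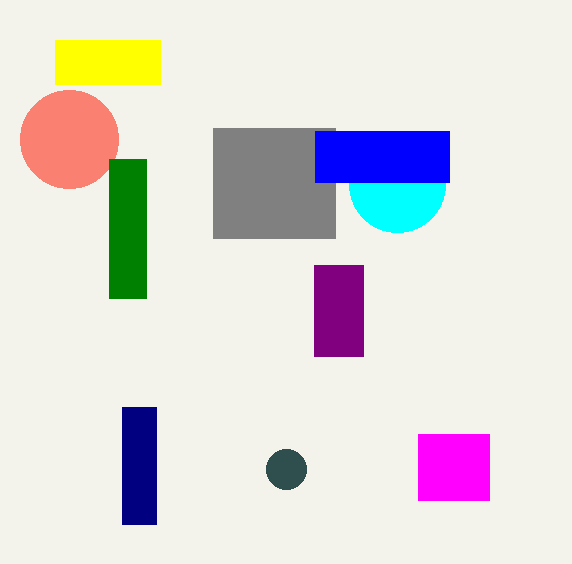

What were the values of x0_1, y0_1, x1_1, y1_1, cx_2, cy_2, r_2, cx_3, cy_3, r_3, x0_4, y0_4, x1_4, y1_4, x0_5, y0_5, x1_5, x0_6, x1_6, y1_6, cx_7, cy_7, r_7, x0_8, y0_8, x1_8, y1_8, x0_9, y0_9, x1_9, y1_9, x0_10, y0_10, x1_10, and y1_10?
x0_1 = 213; y0_1 = 128; x1_1 = 335; y1_1 = 238; cx_2 = 397; cy_2 = 184; r_2 = 48; cx_3 = 286; cy_3 = 469; r_3 = 20; x0_4 = 418; y0_4 = 434; x1_4 = 489; y1_4 = 500; x0_5 = 315; y0_5 = 131; x1_5 = 449; x0_6 = 55; x1_6 = 160; y1_6 = 84; cx_7 = 69; cy_7 = 139; r_7 = 49; x0_8 = 109; y0_8 = 159; x1_8 = 146; y1_8 = 298; x0_9 = 314; y0_9 = 265; x1_9 = 363; y1_9 = 356; x0_10 = 122; y0_10 = 407; x1_10 = 156; y1_10 = 524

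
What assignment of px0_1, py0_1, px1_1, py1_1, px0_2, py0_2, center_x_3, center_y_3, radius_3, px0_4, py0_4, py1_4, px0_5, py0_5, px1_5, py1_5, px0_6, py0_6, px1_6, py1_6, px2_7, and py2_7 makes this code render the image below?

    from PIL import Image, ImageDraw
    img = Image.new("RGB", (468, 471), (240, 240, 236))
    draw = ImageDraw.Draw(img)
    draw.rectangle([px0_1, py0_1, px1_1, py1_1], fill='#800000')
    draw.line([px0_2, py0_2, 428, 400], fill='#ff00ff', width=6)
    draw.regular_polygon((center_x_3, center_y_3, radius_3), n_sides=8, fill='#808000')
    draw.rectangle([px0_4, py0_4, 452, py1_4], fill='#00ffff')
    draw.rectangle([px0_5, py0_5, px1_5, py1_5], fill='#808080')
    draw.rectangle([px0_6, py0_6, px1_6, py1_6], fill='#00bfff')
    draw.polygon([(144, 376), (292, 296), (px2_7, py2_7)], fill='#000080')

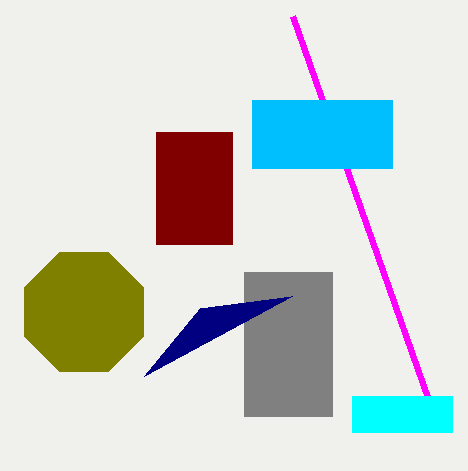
px0_1 = 156; py0_1 = 132; px1_1 = 232; py1_1 = 244; px0_2 = 292; py0_2 = 16; center_x_3 = 84; center_y_3 = 312; radius_3 = 64; px0_4 = 352; py0_4 = 396; py1_4 = 432; px0_5 = 244; py0_5 = 272; px1_5 = 332; py1_5 = 416; px0_6 = 252; py0_6 = 100; px1_6 = 392; py1_6 = 168; px2_7 = 200; py2_7 = 308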